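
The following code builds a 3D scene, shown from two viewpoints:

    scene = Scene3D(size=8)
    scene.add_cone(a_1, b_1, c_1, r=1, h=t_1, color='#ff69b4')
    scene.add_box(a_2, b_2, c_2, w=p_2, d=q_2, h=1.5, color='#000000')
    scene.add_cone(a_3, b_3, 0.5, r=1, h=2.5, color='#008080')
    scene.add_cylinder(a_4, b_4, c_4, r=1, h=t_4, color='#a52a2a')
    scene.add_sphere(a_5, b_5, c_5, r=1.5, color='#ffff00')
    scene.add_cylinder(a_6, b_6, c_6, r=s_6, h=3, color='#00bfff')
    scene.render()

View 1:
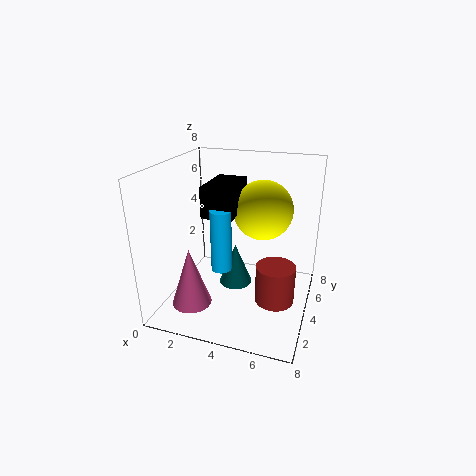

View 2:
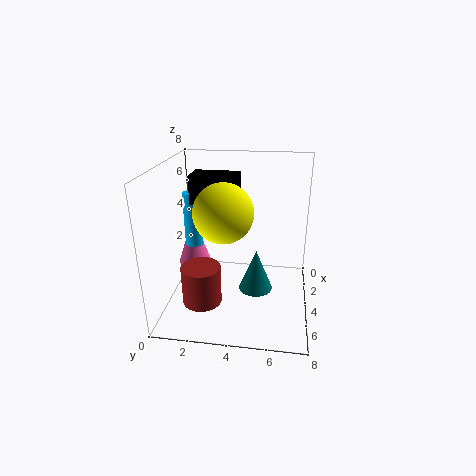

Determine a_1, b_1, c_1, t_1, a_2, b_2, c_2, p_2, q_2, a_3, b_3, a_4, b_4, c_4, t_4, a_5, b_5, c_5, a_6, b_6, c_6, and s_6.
a_1 = 2.5, b_1 = 1, c_1 = 1.5, t_1 = 3, a_2 = 3, b_2 = 1.5, c_2 = 6, p_2 = 1.5, q_2 = 2.5, a_3 = 3.5, b_3 = 5, a_4 = 6.5, b_4 = 2.5, c_4 = 1.5, t_4 = 2, a_5 = 5.5, b_5 = 3.5, c_5 = 6, a_6 = 4, b_6 = 1.5, c_6 = 3.5, s_6 = 0.5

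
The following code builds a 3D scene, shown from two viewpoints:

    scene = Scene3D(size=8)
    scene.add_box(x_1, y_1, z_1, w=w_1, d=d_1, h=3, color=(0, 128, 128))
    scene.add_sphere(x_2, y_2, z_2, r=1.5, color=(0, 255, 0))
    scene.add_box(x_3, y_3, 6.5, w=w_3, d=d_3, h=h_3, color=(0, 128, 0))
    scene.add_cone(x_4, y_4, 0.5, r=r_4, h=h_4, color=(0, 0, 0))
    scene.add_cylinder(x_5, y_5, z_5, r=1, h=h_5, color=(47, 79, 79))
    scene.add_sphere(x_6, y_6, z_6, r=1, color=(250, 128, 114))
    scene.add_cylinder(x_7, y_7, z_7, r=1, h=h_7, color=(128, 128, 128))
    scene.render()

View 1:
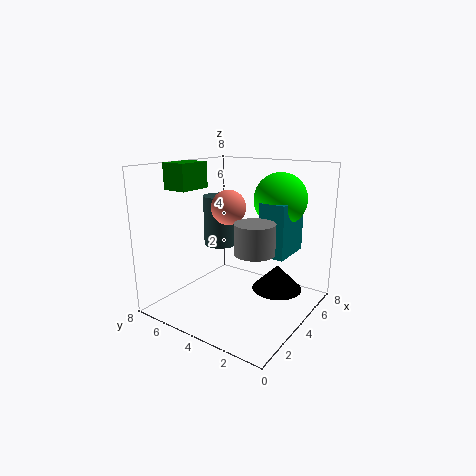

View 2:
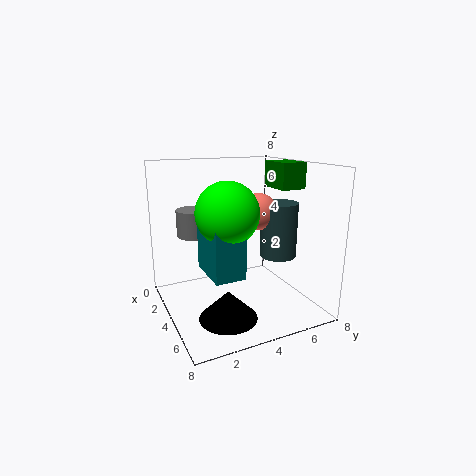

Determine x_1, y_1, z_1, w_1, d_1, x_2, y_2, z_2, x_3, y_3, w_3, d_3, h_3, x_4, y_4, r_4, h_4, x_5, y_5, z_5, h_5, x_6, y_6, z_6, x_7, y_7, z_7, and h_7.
x_1 = 4.5
y_1 = 1.5
z_1 = 3
w_1 = 2.5
d_1 = 1.5
x_2 = 6
y_2 = 2.5
z_2 = 6
x_3 = 2.5
y_3 = 6.5
w_3 = 2
d_3 = 1.5
h_3 = 1.5
x_4 = 6
y_4 = 2.5
r_4 = 1.5
h_4 = 1.5
x_5 = 5
y_5 = 6
z_5 = 3
h_5 = 3
x_6 = 4.5
y_6 = 5
z_6 = 5.5
x_7 = 2.5
y_7 = 2
z_7 = 4
h_7 = 1.5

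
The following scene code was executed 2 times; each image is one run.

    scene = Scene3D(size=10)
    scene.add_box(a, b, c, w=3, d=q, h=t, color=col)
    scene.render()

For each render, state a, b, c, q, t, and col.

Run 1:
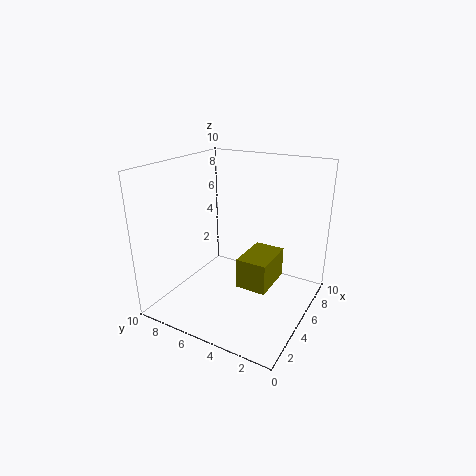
a = 3, b = 2, c = 2.5, q = 2, t = 2, col = 'olive'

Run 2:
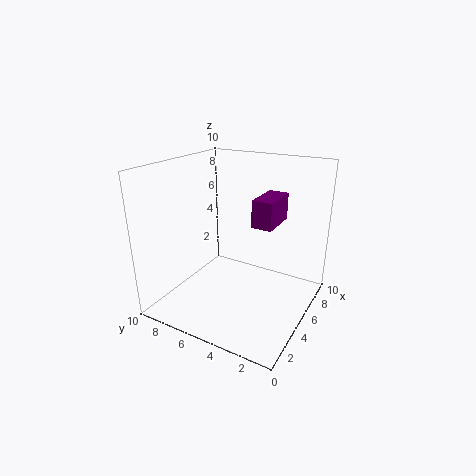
a = 6, b = 3, c = 5.5, q = 1.5, t = 2, col = 'purple'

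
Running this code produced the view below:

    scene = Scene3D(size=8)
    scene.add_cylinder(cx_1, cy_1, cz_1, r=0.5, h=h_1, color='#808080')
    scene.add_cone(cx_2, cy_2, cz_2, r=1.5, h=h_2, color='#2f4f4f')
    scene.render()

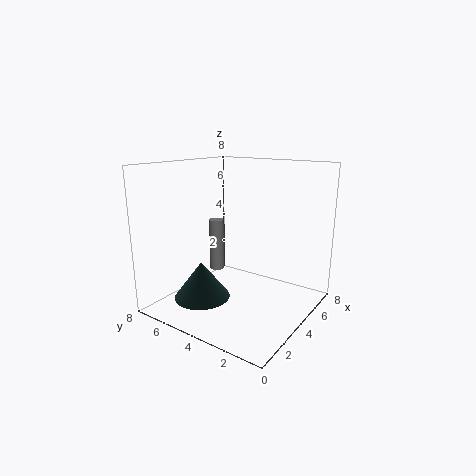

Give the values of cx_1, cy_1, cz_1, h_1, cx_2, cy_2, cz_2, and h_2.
cx_1 = 6.5; cy_1 = 7.5; cz_1 = 0.5; h_1 = 3.5; cx_2 = 2; cy_2 = 5; cz_2 = 1; h_2 = 2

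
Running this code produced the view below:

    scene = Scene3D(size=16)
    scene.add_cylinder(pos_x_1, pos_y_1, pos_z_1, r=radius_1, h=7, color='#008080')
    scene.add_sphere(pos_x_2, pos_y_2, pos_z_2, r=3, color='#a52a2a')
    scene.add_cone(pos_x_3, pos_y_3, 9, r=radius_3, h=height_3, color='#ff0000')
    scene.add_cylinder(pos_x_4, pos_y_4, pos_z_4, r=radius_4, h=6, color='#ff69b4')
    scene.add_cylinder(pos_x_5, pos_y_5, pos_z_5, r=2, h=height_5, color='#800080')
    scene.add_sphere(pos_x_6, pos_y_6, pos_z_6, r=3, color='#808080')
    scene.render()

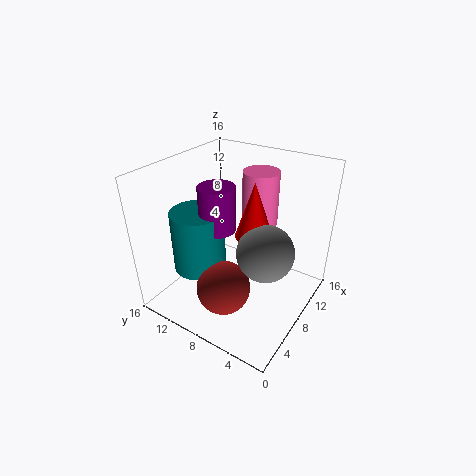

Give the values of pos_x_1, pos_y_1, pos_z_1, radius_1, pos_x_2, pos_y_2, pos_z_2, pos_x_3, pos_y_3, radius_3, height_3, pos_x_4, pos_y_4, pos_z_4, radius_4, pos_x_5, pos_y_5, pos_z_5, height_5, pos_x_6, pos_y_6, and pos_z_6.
pos_x_1 = 6
pos_y_1 = 12
pos_z_1 = 4
radius_1 = 3
pos_x_2 = 5
pos_y_2 = 8
pos_z_2 = 3
pos_x_3 = 8
pos_y_3 = 6
radius_3 = 2
height_3 = 6
pos_x_4 = 11
pos_y_4 = 7
pos_z_4 = 9
radius_4 = 2
pos_x_5 = 7
pos_y_5 = 10
pos_z_5 = 9
height_5 = 5
pos_x_6 = 7
pos_y_6 = 4
pos_z_6 = 8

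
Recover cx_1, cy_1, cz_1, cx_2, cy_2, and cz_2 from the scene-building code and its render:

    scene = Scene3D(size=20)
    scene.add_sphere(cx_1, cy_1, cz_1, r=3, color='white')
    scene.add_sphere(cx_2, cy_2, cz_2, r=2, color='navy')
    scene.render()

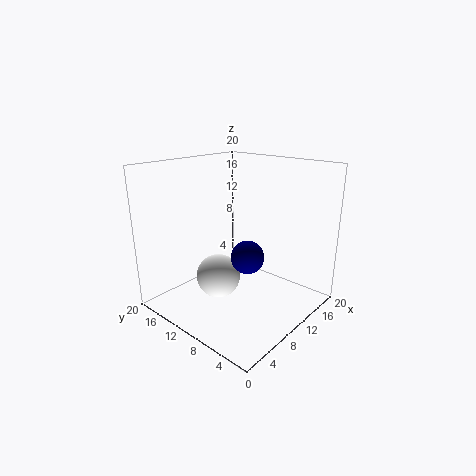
cx_1 = 7, cy_1 = 11, cz_1 = 5, cx_2 = 6, cy_2 = 5, cz_2 = 10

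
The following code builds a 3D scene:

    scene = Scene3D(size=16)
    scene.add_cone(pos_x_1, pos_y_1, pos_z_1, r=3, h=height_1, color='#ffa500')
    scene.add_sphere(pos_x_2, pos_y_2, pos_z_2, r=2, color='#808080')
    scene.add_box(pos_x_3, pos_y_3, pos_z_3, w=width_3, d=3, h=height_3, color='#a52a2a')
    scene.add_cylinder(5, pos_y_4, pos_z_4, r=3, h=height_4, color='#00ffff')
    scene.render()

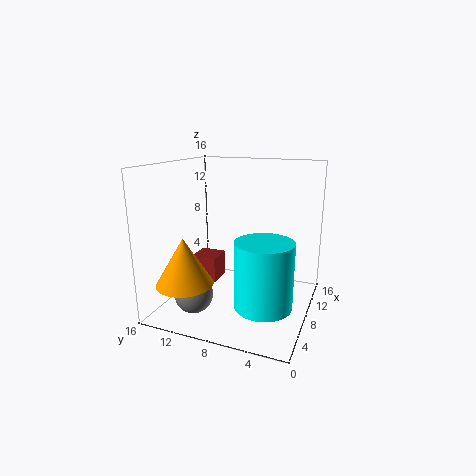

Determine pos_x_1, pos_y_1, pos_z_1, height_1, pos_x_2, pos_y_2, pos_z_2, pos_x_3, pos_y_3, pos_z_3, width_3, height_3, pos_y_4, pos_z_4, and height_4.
pos_x_1 = 3
pos_y_1 = 12
pos_z_1 = 4
height_1 = 5
pos_x_2 = 3
pos_y_2 = 11
pos_z_2 = 3
pos_x_3 = 8
pos_y_3 = 11
pos_z_3 = 2
width_3 = 3
height_3 = 3
pos_y_4 = 4
pos_z_4 = 2
height_4 = 7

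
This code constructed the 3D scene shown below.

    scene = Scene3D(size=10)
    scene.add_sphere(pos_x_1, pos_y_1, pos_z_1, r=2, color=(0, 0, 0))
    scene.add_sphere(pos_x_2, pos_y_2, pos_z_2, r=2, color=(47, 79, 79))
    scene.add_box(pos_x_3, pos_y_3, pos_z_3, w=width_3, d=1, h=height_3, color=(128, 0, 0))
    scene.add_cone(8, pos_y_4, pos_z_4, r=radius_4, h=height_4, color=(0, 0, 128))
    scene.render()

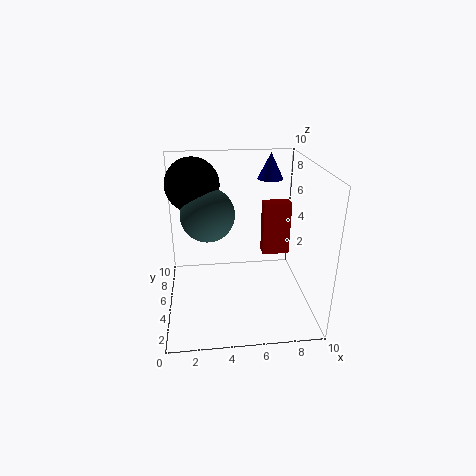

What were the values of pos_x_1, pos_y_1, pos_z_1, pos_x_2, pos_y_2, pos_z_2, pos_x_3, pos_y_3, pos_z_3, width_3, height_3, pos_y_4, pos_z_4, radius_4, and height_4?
pos_x_1 = 2; pos_y_1 = 8; pos_z_1 = 8; pos_x_2 = 3; pos_y_2 = 7; pos_z_2 = 6; pos_x_3 = 7; pos_y_3 = 6; pos_z_3 = 3; width_3 = 2; height_3 = 4; pos_y_4 = 9; pos_z_4 = 8; radius_4 = 1; height_4 = 2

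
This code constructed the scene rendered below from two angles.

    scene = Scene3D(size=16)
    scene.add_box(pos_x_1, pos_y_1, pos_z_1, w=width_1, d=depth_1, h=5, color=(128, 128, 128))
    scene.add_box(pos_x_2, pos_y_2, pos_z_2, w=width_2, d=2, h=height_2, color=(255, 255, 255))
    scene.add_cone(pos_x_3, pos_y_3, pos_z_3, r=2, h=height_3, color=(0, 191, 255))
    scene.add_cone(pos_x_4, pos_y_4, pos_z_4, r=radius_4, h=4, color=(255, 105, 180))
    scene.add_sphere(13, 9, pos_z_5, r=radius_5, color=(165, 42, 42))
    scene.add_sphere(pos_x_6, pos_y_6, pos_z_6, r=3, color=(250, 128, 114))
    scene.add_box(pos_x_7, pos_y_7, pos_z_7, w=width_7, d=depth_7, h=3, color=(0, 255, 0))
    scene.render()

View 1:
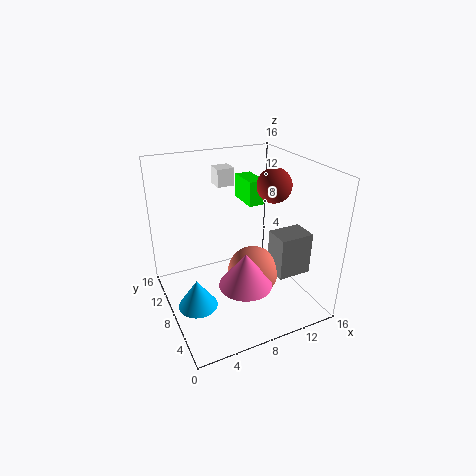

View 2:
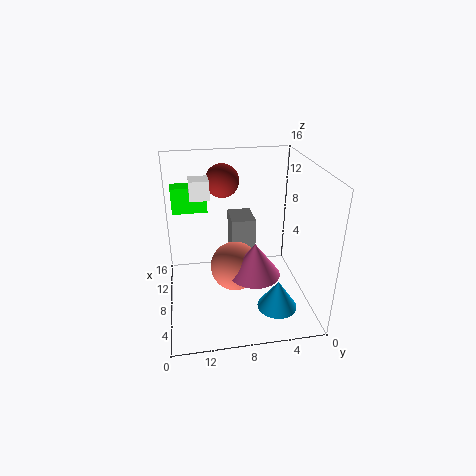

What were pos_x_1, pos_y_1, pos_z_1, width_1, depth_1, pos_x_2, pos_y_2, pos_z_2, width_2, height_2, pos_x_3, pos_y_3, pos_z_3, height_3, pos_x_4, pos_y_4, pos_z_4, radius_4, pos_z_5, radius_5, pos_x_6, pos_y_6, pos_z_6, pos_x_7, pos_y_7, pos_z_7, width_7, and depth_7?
pos_x_1 = 12; pos_y_1 = 5; pos_z_1 = 3; width_1 = 4; depth_1 = 3; pos_x_2 = 7; pos_y_2 = 11; pos_z_2 = 13; width_2 = 2; height_2 = 2; pos_x_3 = 2; pos_y_3 = 5; pos_z_3 = 3; height_3 = 3; pos_x_4 = 8; pos_y_4 = 6; pos_z_4 = 3; radius_4 = 3; pos_z_5 = 13; radius_5 = 2; pos_x_6 = 10; pos_y_6 = 8; pos_z_6 = 3; pos_x_7 = 11; pos_y_7 = 11; pos_z_7 = 10; width_7 = 2; depth_7 = 4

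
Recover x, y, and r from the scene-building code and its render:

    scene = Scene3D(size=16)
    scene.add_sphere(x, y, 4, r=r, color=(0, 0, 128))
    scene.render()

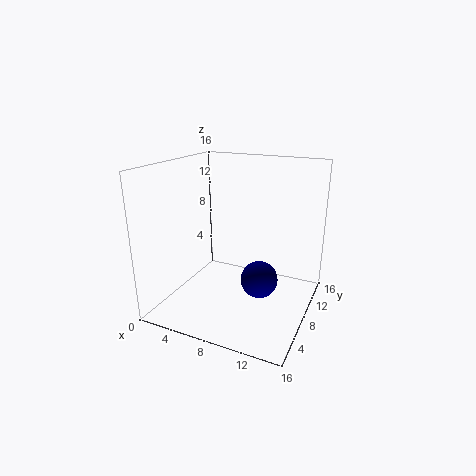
x = 11, y = 7, r = 2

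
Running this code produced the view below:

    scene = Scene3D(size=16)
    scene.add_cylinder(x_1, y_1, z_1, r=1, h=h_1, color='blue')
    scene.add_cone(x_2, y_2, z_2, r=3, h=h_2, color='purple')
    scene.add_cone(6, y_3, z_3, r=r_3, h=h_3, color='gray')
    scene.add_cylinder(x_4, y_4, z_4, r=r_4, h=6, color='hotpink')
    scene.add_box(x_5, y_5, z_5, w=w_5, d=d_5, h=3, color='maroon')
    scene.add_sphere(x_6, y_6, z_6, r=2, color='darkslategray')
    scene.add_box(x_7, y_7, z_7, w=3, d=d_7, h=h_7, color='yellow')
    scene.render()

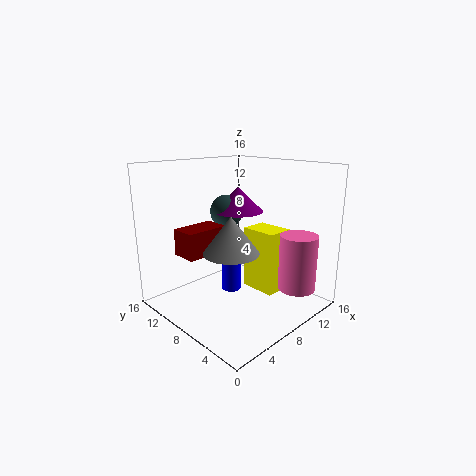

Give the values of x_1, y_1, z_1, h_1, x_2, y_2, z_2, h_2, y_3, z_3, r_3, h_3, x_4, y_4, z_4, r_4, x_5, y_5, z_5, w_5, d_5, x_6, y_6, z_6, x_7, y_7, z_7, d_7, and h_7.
x_1 = 6; y_1 = 7; z_1 = 3; h_1 = 4; x_2 = 11; y_2 = 11; z_2 = 10; h_2 = 3; y_3 = 7; z_3 = 7; r_3 = 3; h_3 = 4; x_4 = 11; y_4 = 2; z_4 = 3; r_4 = 2; x_5 = 3; y_5 = 10; z_5 = 6; w_5 = 5; d_5 = 3; x_6 = 10; y_6 = 12; z_6 = 10; x_7 = 9; y_7 = 4; z_7 = 2; d_7 = 4; h_7 = 7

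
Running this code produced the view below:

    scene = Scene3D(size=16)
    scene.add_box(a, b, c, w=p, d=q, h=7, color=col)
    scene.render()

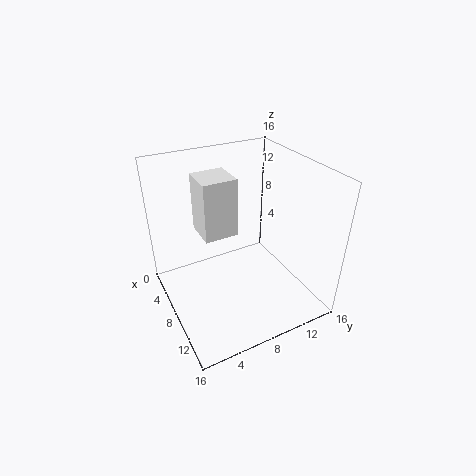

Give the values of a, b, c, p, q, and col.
a = 2; b = 5; c = 7; p = 4; q = 4; col = 'white'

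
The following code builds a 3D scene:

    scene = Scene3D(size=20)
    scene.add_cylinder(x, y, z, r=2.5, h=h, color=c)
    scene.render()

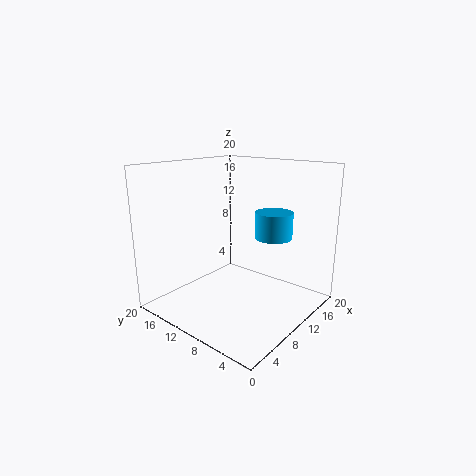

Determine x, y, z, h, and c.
x = 12
y = 5.5
z = 10.5
h = 3.5
c = 'deepskyblue'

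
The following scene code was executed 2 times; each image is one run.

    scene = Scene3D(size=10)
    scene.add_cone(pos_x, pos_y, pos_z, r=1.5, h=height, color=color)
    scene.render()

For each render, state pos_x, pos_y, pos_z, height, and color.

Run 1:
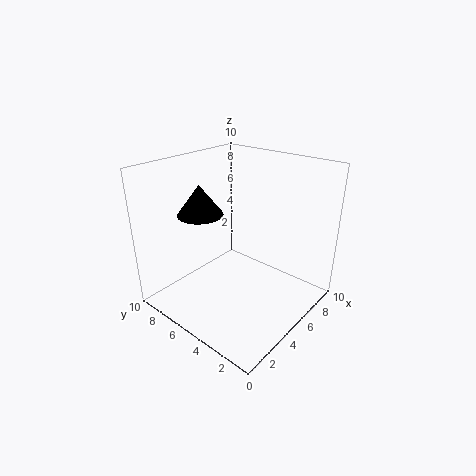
pos_x = 3, pos_y = 6.5, pos_z = 7, height = 2, color = 'black'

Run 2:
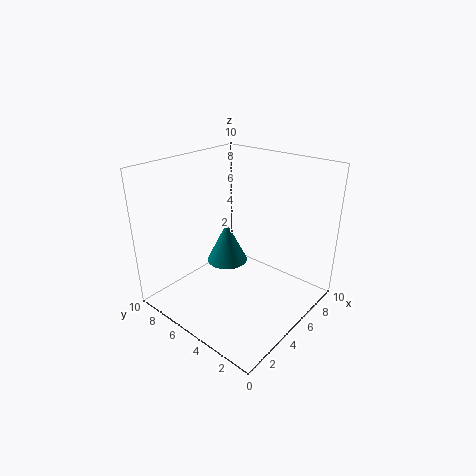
pos_x = 5.5, pos_y = 6.5, pos_z = 2.5, height = 3, color = 'teal'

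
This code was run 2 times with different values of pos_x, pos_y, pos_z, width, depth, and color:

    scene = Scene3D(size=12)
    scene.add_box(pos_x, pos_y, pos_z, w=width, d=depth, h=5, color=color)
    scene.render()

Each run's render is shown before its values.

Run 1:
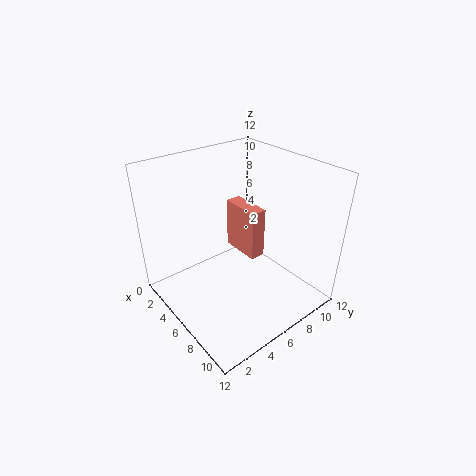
pos_x = 0.5; pos_y = 9; pos_z = 1.5; width = 4; depth = 1.5; color = 'salmon'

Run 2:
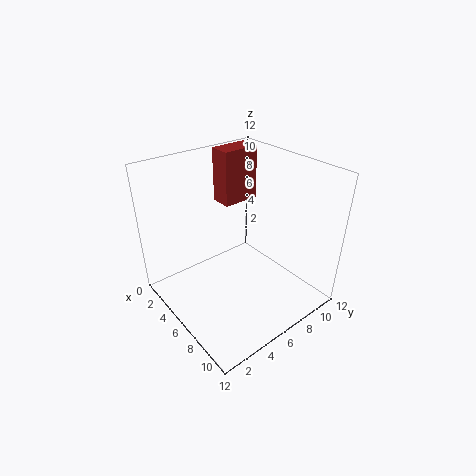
pos_x = 0.5; pos_y = 7.5; pos_z = 7; width = 2; depth = 3.5; color = 'brown'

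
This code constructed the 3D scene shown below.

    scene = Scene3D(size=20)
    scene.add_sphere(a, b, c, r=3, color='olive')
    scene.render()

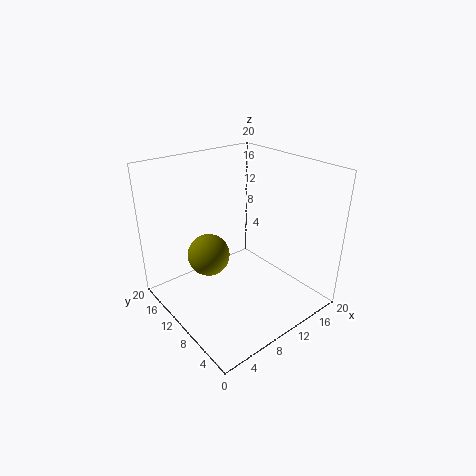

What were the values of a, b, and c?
a = 7, b = 13, c = 7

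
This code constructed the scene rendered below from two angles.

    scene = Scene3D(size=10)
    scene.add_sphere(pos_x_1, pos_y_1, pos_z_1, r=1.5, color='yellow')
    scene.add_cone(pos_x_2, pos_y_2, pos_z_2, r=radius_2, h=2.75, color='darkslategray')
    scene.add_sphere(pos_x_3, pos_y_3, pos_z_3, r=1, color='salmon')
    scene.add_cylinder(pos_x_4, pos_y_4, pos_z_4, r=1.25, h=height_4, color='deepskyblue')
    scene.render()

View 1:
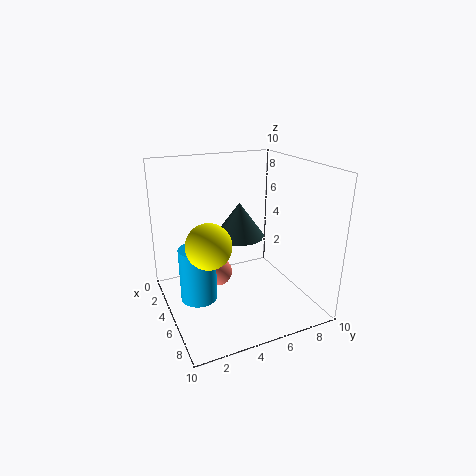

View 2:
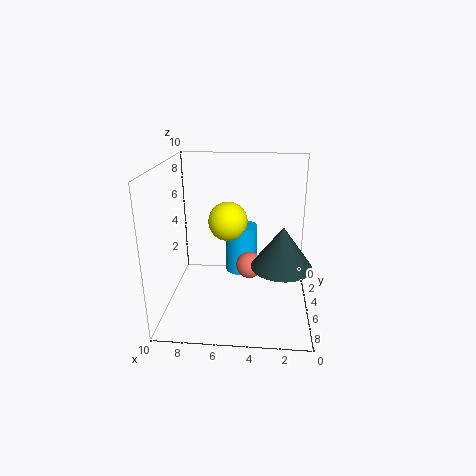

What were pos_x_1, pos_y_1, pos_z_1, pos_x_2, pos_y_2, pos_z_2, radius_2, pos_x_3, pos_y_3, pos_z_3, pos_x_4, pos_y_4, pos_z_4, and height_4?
pos_x_1 = 6; pos_y_1 = 2.5; pos_z_1 = 5.25; pos_x_2 = 2; pos_y_2 = 6.5; pos_z_2 = 3.75; radius_2 = 2; pos_x_3 = 4.25; pos_y_3 = 3.75; pos_z_3 = 2.25; pos_x_4 = 5; pos_y_4 = 2; pos_z_4 = 1; height_4 = 3.75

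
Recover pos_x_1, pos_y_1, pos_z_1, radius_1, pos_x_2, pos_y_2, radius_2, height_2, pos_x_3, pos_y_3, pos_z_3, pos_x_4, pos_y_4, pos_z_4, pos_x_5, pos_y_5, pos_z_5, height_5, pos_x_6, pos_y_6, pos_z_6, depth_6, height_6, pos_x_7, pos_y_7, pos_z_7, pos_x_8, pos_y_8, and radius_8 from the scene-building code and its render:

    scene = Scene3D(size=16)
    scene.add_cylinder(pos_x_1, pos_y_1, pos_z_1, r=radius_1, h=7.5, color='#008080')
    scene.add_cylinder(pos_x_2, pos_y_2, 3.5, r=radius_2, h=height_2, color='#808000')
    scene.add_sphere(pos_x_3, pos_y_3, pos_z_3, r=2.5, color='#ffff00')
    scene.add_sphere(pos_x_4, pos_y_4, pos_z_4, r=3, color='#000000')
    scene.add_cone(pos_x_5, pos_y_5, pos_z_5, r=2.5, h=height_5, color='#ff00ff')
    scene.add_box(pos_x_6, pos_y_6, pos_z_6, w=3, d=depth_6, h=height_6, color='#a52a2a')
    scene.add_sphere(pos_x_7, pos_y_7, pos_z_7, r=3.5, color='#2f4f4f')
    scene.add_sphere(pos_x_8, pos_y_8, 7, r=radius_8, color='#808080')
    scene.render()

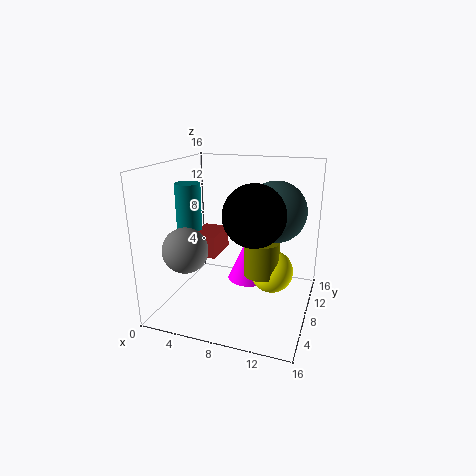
pos_x_1 = 1.5; pos_y_1 = 9; pos_z_1 = 6; radius_1 = 1.5; pos_x_2 = 10.5; pos_y_2 = 9; radius_2 = 2; height_2 = 4; pos_x_3 = 11.5; pos_y_3 = 10; pos_z_3 = 3.5; pos_x_4 = 11; pos_y_4 = 4; pos_z_4 = 12; pos_x_5 = 8.5; pos_y_5 = 10.5; pos_z_5 = 2; height_5 = 5.5; pos_x_6 = 2.5; pos_y_6 = 7; pos_z_6 = 5.5; depth_6 = 4.5; height_6 = 2.5; pos_x_7 = 11.5; pos_y_7 = 11; pos_z_7 = 10.5; pos_x_8 = 3; pos_y_8 = 5; radius_8 = 2.5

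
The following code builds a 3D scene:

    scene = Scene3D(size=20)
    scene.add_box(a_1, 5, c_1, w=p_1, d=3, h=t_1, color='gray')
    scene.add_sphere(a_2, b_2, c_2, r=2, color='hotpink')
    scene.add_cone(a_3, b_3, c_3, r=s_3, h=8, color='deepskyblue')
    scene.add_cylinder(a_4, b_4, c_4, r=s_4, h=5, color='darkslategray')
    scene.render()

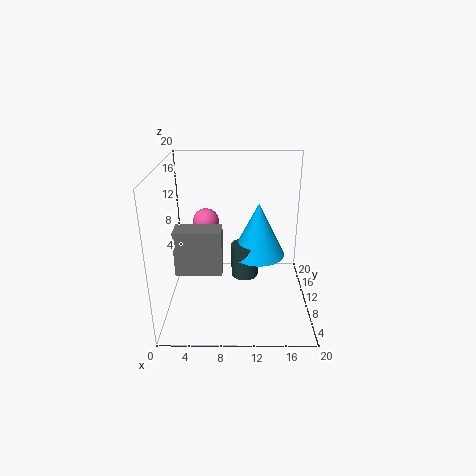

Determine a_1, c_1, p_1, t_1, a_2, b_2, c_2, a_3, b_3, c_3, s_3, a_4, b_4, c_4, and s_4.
a_1 = 2; c_1 = 7; p_1 = 6; t_1 = 6; a_2 = 5; b_2 = 16; c_2 = 10; a_3 = 13; b_3 = 13; c_3 = 6; s_3 = 4; a_4 = 11; b_4 = 12; c_4 = 3; s_4 = 2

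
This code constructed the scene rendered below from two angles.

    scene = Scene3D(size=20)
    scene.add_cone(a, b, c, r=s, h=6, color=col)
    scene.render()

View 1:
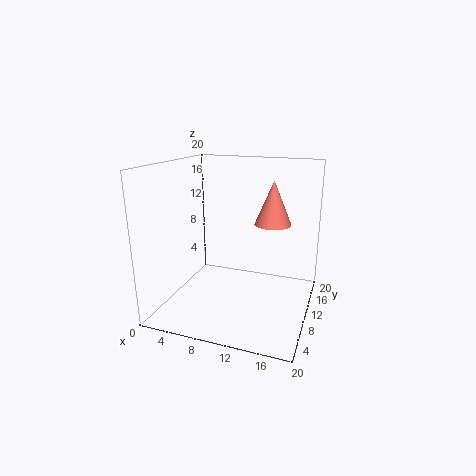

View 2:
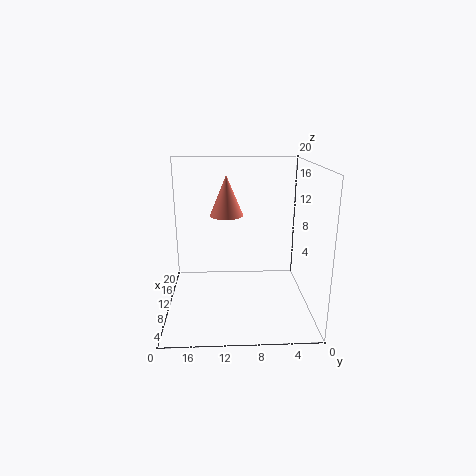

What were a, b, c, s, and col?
a = 14.5, b = 11.5, c = 12, s = 2.5, col = 'salmon'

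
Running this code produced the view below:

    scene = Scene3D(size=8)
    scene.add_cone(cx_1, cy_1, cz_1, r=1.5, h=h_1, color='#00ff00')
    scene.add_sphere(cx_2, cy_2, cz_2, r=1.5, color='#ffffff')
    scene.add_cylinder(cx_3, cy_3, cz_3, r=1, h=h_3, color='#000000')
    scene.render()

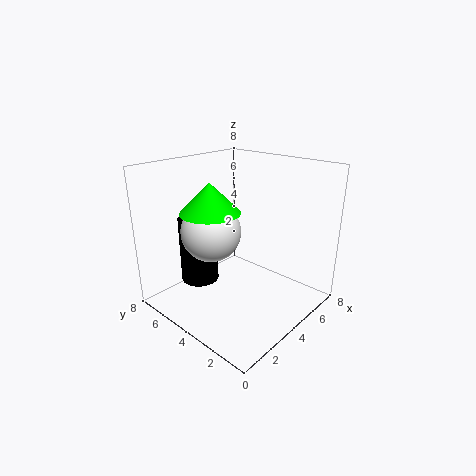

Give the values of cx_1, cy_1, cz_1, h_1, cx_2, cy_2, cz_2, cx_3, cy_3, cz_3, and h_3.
cx_1 = 2
cy_1 = 4
cz_1 = 6
h_1 = 1.5
cx_2 = 2
cy_2 = 4
cz_2 = 5
cx_3 = 2
cy_3 = 5
cz_3 = 2
h_3 = 3.5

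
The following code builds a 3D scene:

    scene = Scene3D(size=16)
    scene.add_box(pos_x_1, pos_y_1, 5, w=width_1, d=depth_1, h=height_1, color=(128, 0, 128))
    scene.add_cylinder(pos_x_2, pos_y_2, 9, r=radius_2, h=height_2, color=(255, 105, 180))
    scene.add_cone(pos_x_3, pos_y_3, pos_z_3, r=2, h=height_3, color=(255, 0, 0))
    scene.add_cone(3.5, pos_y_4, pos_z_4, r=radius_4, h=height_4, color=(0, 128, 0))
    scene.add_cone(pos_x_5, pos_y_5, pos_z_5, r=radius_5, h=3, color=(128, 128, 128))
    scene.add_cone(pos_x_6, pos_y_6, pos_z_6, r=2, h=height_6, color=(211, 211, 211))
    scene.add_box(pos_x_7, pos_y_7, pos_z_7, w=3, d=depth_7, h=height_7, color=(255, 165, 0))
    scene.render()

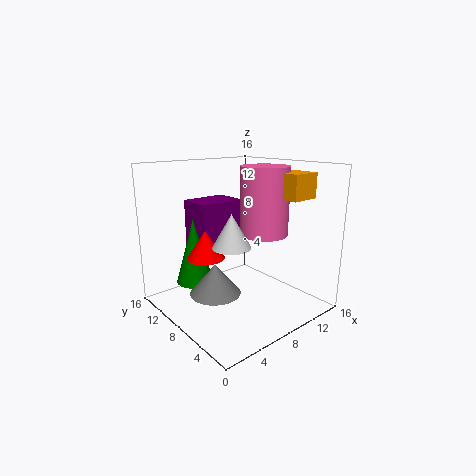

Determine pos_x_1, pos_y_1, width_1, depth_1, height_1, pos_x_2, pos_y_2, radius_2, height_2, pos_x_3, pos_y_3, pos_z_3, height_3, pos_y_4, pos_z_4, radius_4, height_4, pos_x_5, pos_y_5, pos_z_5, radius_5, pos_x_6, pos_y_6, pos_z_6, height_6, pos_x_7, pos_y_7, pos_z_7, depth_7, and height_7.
pos_x_1 = 5.5
pos_y_1 = 11
width_1 = 5.5
depth_1 = 4
height_1 = 6.5
pos_x_2 = 9
pos_y_2 = 5
radius_2 = 2.5
height_2 = 7
pos_x_3 = 4
pos_y_3 = 8.5
pos_z_3 = 6.5
height_3 = 3
pos_y_4 = 10
pos_z_4 = 3.5
radius_4 = 2
height_4 = 7
pos_x_5 = 3
pos_y_5 = 5.5
pos_z_5 = 4
radius_5 = 2.5
pos_x_6 = 5.5
pos_y_6 = 6
pos_z_6 = 8
height_6 = 3.5
pos_x_7 = 9
pos_y_7 = 1
pos_z_7 = 13
depth_7 = 3
height_7 = 2.5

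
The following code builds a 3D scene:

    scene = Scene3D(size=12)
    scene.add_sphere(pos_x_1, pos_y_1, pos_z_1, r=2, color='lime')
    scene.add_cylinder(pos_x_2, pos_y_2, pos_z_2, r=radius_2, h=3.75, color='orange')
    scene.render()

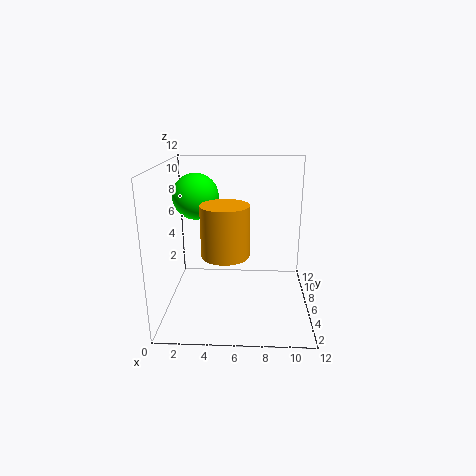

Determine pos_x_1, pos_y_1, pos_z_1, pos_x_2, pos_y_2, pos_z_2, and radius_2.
pos_x_1 = 2.25, pos_y_1 = 8, pos_z_1 = 9, pos_x_2 = 5.25, pos_y_2 = 2.5, pos_z_2 = 6, radius_2 = 1.75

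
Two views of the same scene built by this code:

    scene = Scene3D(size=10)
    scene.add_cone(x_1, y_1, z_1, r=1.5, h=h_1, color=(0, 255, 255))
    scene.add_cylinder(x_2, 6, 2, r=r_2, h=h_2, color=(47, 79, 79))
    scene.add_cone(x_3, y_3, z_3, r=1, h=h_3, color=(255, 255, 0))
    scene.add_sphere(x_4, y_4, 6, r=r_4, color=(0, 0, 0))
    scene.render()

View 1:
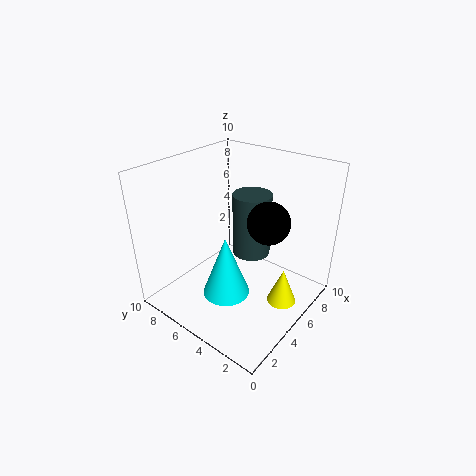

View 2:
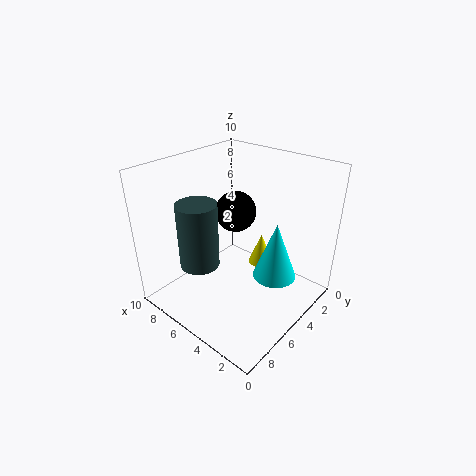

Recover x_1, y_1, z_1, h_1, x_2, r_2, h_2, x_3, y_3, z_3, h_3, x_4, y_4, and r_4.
x_1 = 2.5
y_1 = 4
z_1 = 2.5
h_1 = 4
x_2 = 8
r_2 = 1.5
h_2 = 5
x_3 = 5.5
y_3 = 1.5
z_3 = 1
h_3 = 2.5
x_4 = 6.5
y_4 = 3.5
r_4 = 1.5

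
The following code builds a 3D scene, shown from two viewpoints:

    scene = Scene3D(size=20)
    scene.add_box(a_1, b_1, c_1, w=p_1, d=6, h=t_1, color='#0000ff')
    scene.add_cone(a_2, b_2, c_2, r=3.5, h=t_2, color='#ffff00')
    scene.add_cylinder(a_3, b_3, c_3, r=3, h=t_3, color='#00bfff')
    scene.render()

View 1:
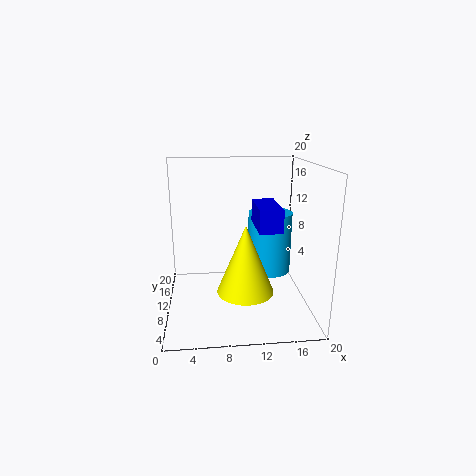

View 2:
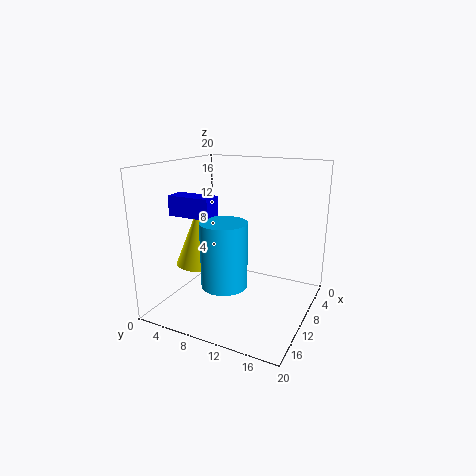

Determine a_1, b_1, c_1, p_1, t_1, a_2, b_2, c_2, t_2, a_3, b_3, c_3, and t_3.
a_1 = 11.5, b_1 = 1.75, c_1 = 13.25, p_1 = 2.75, t_1 = 2.75, a_2 = 10.25, b_2 = 3.75, c_2 = 5.25, t_2 = 8.5, a_3 = 14.5, b_3 = 10.25, c_3 = 5, t_3 = 8.5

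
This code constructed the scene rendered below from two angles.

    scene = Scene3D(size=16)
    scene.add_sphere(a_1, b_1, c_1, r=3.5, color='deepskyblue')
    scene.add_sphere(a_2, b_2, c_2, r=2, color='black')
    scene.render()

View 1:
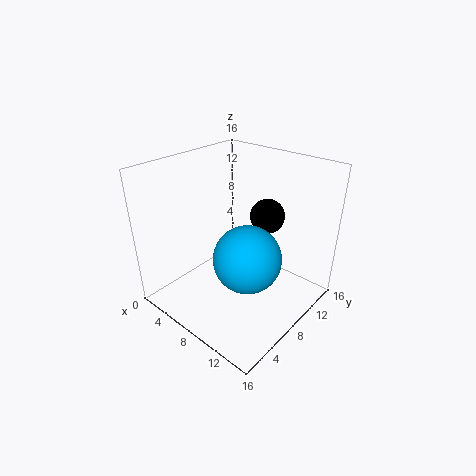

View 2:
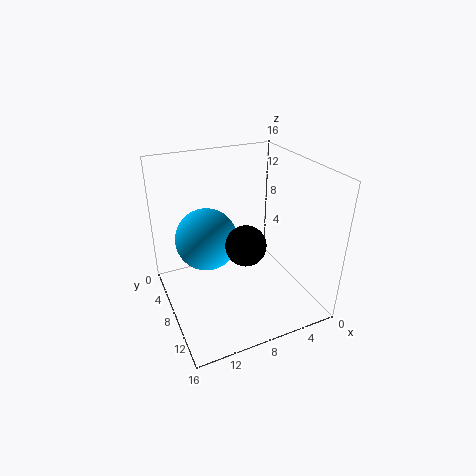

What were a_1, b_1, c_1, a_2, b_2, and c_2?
a_1 = 11
b_1 = 6
c_1 = 7.5
a_2 = 9
b_2 = 12
c_2 = 9.5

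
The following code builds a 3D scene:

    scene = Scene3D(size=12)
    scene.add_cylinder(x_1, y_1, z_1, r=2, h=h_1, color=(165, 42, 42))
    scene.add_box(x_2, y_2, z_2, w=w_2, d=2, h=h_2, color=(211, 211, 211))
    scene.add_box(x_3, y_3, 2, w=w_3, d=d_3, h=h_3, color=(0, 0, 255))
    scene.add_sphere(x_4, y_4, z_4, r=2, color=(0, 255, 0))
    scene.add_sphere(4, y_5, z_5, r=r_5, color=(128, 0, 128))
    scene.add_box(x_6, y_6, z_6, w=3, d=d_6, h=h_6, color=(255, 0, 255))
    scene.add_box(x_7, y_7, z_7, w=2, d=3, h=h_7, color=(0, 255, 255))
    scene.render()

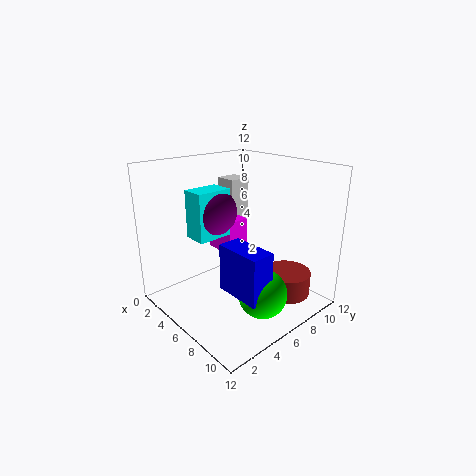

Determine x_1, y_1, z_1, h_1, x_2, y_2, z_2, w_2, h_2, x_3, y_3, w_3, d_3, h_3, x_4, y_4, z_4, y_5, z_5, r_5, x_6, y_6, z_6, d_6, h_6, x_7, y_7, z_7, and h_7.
x_1 = 9
y_1 = 9
z_1 = 1
h_1 = 2
x_2 = 1
y_2 = 8
z_2 = 6
w_2 = 2
h_2 = 4
x_3 = 6
y_3 = 4
w_3 = 4
d_3 = 2
h_3 = 4
x_4 = 9
y_4 = 6
z_4 = 2
y_5 = 5
z_5 = 8
r_5 = 2
x_6 = 2
y_6 = 6
z_6 = 4
d_6 = 2
h_6 = 3
x_7 = 3
y_7 = 3
z_7 = 6
h_7 = 4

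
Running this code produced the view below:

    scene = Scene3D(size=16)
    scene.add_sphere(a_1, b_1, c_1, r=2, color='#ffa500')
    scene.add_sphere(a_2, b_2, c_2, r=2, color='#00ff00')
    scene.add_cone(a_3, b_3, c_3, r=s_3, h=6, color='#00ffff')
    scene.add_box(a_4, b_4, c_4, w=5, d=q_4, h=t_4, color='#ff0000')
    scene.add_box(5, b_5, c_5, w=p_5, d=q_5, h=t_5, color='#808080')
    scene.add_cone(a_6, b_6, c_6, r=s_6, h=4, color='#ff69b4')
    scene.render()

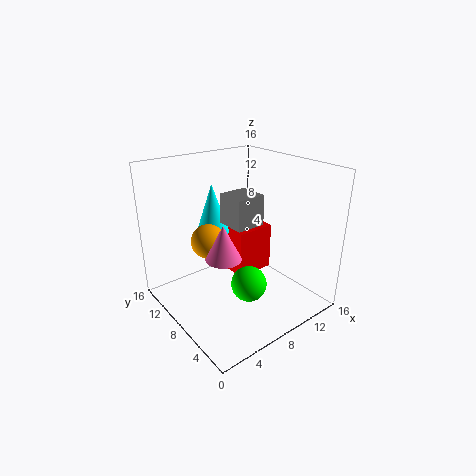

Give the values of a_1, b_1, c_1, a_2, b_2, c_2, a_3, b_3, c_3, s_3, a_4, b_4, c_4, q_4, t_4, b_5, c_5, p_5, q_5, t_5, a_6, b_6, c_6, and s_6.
a_1 = 6; b_1 = 11; c_1 = 7; a_2 = 8; b_2 = 6; c_2 = 3; a_3 = 8; b_3 = 13; c_3 = 7; s_3 = 2; a_4 = 10; b_4 = 10; c_4 = 1; q_4 = 5; t_4 = 6; b_5 = 4; c_5 = 11; p_5 = 3; q_5 = 3; t_5 = 3; a_6 = 6; b_6 = 8; c_6 = 6; s_6 = 2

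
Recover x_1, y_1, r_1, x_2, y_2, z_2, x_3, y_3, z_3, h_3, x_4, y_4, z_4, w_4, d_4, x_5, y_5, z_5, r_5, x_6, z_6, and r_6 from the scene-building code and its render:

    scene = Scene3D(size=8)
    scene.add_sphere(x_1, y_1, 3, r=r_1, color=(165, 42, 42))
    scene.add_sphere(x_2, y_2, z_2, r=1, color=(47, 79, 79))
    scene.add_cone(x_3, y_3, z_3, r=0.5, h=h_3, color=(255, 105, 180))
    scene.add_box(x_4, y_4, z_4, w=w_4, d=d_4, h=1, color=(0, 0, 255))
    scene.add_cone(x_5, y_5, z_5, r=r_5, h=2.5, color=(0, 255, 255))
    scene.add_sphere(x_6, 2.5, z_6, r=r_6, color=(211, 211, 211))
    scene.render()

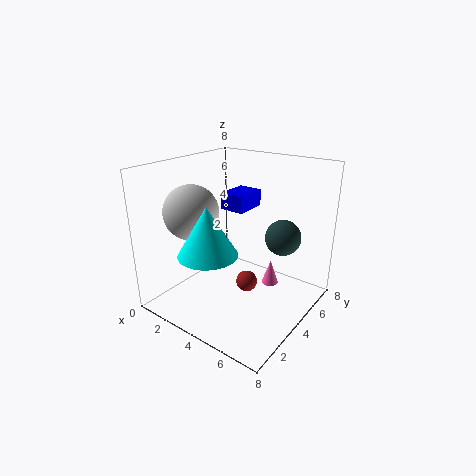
x_1 = 6
y_1 = 2
r_1 = 0.5
x_2 = 6
y_2 = 5.5
z_2 = 4
x_3 = 5
y_3 = 6
z_3 = 0.5
h_3 = 1.5
x_4 = 2
y_4 = 5
z_4 = 5
w_4 = 1.5
d_4 = 2
x_5 = 4
y_5 = 1.5
z_5 = 4
r_5 = 1.5
x_6 = 2
z_6 = 5.5
r_6 = 1.5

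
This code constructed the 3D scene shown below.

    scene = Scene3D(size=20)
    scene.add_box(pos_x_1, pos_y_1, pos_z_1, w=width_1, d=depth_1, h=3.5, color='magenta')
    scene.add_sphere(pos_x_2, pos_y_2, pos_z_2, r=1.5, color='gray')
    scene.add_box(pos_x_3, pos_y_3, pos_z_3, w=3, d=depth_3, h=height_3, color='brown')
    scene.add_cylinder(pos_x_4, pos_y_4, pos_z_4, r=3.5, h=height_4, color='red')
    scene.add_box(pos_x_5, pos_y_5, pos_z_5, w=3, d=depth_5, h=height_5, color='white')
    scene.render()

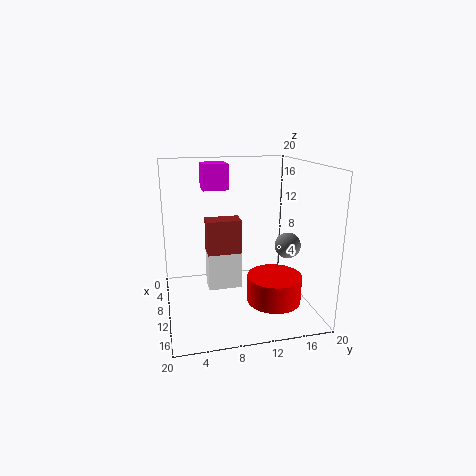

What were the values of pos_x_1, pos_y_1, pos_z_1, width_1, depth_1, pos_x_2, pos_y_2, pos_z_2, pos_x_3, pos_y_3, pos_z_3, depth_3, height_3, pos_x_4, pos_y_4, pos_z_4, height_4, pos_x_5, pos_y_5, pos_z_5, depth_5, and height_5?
pos_x_1 = 5.5; pos_y_1 = 5.5; pos_z_1 = 16.5; width_1 = 3.5; depth_1 = 3.5; pos_x_2 = 18; pos_y_2 = 14; pos_z_2 = 11.5; pos_x_3 = 5.5; pos_y_3 = 6; pos_z_3 = 7; depth_3 = 5; height_3 = 5; pos_x_4 = 15.5; pos_y_4 = 13.5; pos_z_4 = 3; height_4 = 3.5; pos_x_5 = 5.5; pos_y_5 = 6; pos_z_5 = 1.5; depth_5 = 5; height_5 = 7.5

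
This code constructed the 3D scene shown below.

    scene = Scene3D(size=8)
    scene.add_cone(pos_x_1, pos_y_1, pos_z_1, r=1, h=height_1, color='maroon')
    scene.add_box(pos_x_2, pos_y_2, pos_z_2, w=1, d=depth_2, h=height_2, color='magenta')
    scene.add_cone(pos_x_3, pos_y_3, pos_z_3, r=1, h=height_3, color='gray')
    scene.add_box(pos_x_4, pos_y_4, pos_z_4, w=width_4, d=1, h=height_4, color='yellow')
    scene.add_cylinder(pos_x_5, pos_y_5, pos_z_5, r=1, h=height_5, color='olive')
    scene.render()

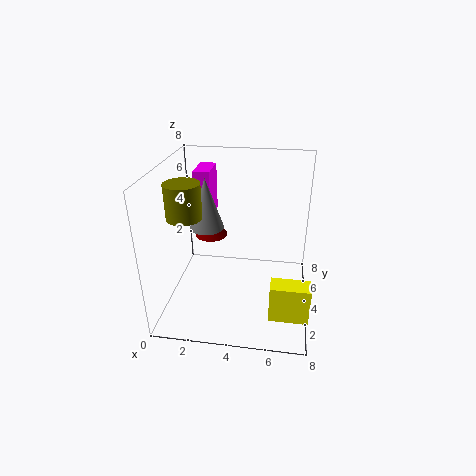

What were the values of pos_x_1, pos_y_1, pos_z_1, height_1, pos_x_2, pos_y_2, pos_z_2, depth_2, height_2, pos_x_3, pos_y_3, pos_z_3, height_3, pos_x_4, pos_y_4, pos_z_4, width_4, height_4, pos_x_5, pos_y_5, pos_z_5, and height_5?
pos_x_1 = 2; pos_y_1 = 6; pos_z_1 = 3; height_1 = 1; pos_x_2 = 1; pos_y_2 = 6; pos_z_2 = 4; depth_2 = 2; height_2 = 3; pos_x_3 = 2; pos_y_3 = 5; pos_z_3 = 4; height_3 = 3; pos_x_4 = 6; pos_y_4 = 1; pos_z_4 = 1; width_4 = 2; height_4 = 2; pos_x_5 = 1; pos_y_5 = 4; pos_z_5 = 5; height_5 = 2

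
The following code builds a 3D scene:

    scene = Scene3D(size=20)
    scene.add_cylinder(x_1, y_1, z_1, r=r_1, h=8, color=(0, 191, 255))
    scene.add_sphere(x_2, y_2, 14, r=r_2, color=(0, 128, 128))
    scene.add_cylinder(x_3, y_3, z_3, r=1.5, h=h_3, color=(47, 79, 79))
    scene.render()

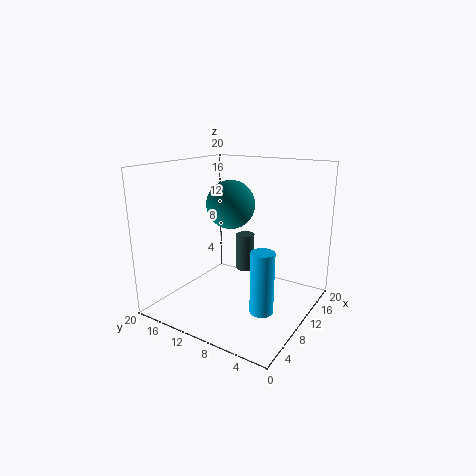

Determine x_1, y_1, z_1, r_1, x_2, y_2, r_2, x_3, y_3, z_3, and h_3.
x_1 = 6, y_1 = 4, z_1 = 2.5, r_1 = 1.5, x_2 = 12, y_2 = 12.5, r_2 = 3.5, x_3 = 17, y_3 = 13, z_3 = 2, h_3 = 6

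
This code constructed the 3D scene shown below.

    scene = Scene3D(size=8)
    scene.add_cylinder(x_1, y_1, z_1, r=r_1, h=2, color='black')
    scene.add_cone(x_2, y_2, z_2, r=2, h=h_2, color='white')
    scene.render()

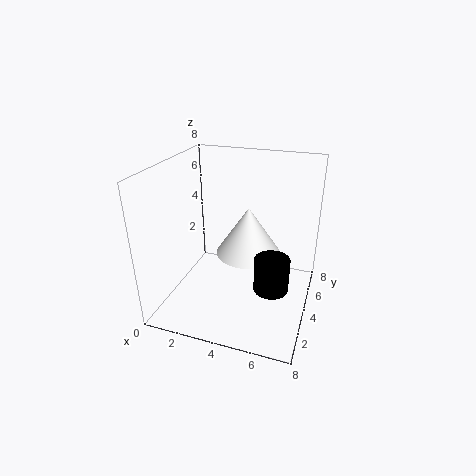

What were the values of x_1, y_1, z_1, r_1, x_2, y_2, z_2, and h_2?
x_1 = 6; y_1 = 4; z_1 = 1; r_1 = 1; x_2 = 4; y_2 = 6; z_2 = 2; h_2 = 3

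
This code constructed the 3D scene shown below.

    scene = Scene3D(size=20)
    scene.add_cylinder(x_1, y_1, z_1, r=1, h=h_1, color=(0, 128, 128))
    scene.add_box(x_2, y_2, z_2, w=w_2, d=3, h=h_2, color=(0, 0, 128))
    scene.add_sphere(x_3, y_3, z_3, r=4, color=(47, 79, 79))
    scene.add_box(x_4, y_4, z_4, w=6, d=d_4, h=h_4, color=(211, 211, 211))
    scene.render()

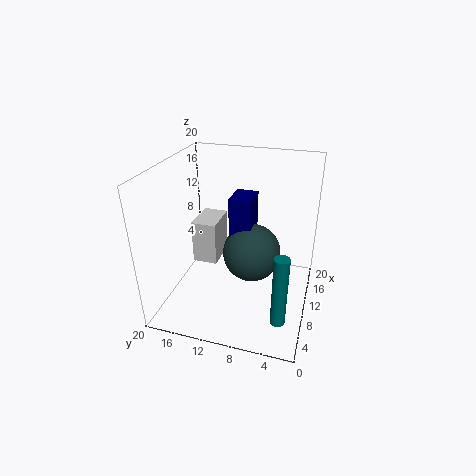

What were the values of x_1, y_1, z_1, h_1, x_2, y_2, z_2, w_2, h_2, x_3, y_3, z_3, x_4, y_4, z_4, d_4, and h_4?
x_1 = 5
y_1 = 3
z_1 = 1
h_1 = 10
x_2 = 9
y_2 = 8
z_2 = 9
w_2 = 4
h_2 = 7
x_3 = 10
y_3 = 8
z_3 = 8
x_4 = 14
y_4 = 15
z_4 = 2
d_4 = 4
h_4 = 7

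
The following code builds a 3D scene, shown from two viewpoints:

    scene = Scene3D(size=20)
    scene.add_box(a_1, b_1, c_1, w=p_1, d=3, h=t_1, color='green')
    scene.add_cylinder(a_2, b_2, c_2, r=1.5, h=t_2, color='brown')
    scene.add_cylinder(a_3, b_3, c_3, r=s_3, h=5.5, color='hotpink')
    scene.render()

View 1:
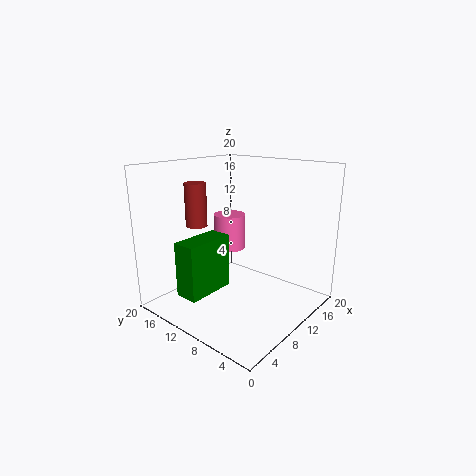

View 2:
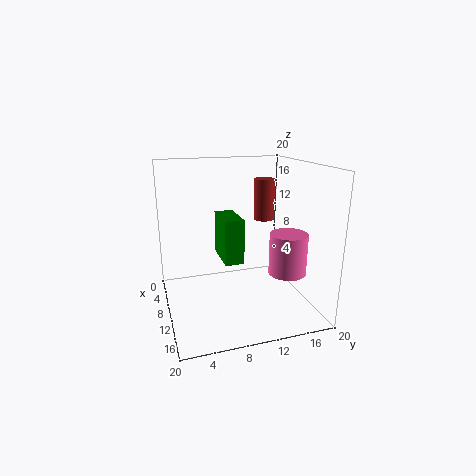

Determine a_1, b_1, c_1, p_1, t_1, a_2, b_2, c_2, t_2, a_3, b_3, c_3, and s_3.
a_1 = 0.5, b_1 = 9, c_1 = 4.5, p_1 = 6.5, t_1 = 7, a_2 = 7, b_2 = 15, c_2 = 11.5, t_2 = 6, a_3 = 14.5, b_3 = 15.5, c_3 = 6, s_3 = 2.5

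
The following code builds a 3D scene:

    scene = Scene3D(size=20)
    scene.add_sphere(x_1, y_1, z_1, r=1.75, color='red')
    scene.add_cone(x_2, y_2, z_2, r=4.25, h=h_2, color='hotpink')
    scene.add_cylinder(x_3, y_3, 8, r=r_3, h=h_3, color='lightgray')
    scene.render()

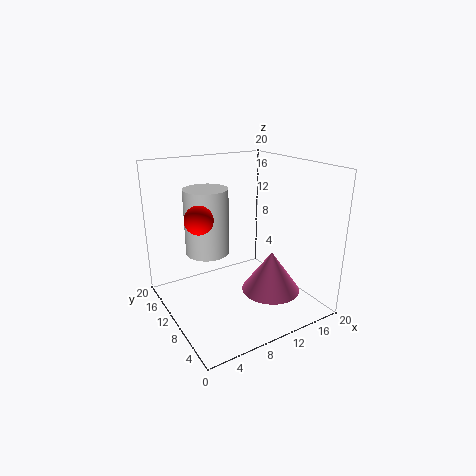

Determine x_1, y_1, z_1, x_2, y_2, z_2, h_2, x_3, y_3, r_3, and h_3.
x_1 = 3.25, y_1 = 7.75, z_1 = 14.5, x_2 = 14.5, y_2 = 8, z_2 = 1.5, h_2 = 6, x_3 = 6.25, y_3 = 12, r_3 = 3, h_3 = 9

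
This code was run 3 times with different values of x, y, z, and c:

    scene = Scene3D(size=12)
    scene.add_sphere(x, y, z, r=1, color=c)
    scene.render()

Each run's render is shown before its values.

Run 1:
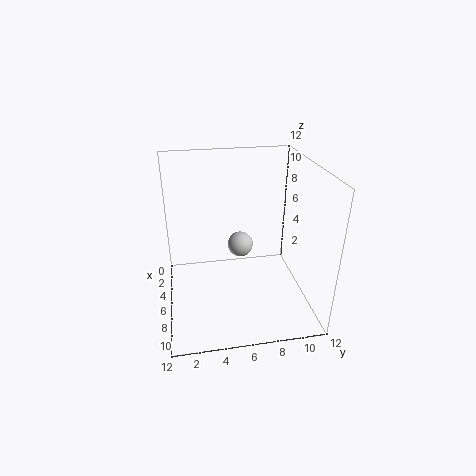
x = 7; y = 6; z = 6; c = 'lightgray'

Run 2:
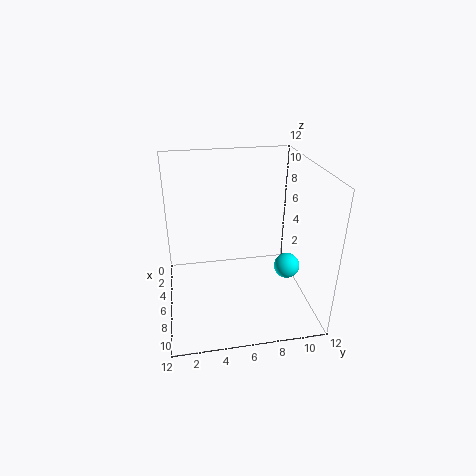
x = 8.5; y = 9.5; z = 4.5; c = 'cyan'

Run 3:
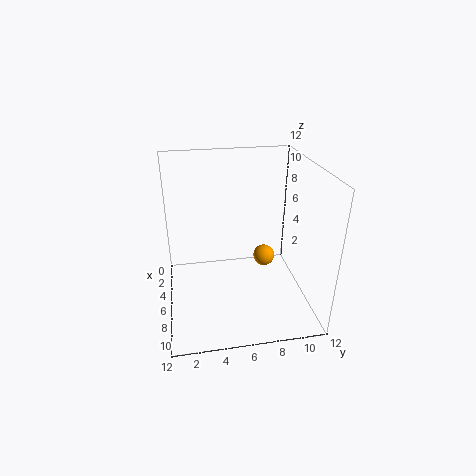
x = 3.5; y = 9; z = 2.5; c = 'orange'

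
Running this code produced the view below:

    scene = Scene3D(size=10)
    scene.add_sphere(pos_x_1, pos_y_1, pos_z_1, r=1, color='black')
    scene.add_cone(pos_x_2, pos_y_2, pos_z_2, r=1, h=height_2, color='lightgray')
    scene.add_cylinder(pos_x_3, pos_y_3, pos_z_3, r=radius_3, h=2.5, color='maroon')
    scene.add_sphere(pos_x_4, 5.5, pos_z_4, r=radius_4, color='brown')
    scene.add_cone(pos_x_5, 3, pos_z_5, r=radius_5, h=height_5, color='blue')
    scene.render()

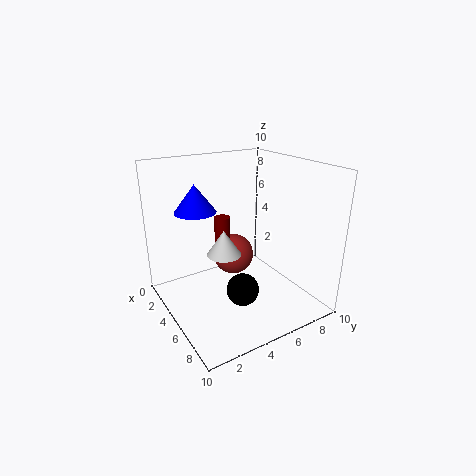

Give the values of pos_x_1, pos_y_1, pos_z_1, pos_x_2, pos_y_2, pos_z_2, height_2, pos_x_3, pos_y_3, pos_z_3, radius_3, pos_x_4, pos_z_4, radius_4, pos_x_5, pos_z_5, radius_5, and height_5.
pos_x_1 = 8; pos_y_1 = 3.5; pos_z_1 = 3; pos_x_2 = 7.5; pos_y_2 = 2.5; pos_z_2 = 5.5; height_2 = 1.5; pos_x_3 = 5.5; pos_y_3 = 3.5; pos_z_3 = 4.5; radius_3 = 0.5; pos_x_4 = 3.5; pos_z_4 = 3; radius_4 = 1.5; pos_x_5 = 2.5; pos_z_5 = 6.5; radius_5 = 1.5; height_5 = 2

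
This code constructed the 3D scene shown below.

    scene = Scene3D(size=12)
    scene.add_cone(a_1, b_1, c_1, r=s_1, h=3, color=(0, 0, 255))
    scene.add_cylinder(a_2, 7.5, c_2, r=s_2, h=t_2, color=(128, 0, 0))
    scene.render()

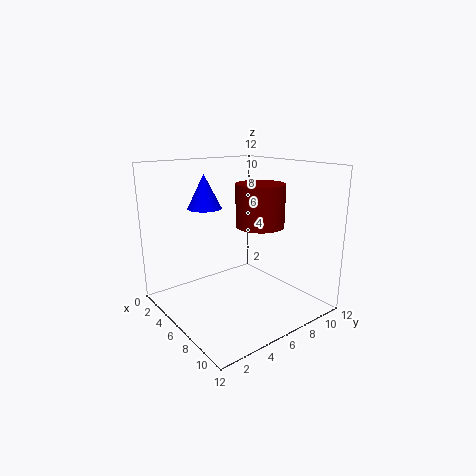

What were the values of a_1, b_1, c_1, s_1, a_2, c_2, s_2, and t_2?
a_1 = 2.5, b_1 = 5, c_1 = 8, s_1 = 1.5, a_2 = 7, c_2 = 7, s_2 = 2, t_2 = 3.5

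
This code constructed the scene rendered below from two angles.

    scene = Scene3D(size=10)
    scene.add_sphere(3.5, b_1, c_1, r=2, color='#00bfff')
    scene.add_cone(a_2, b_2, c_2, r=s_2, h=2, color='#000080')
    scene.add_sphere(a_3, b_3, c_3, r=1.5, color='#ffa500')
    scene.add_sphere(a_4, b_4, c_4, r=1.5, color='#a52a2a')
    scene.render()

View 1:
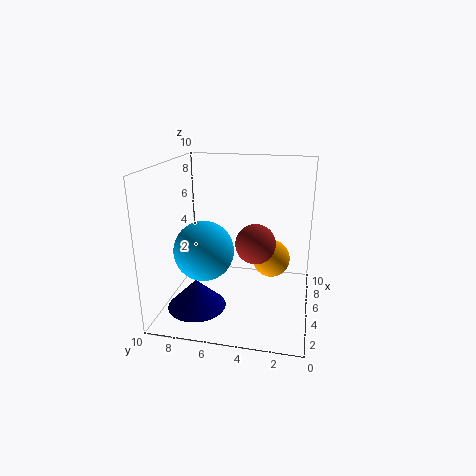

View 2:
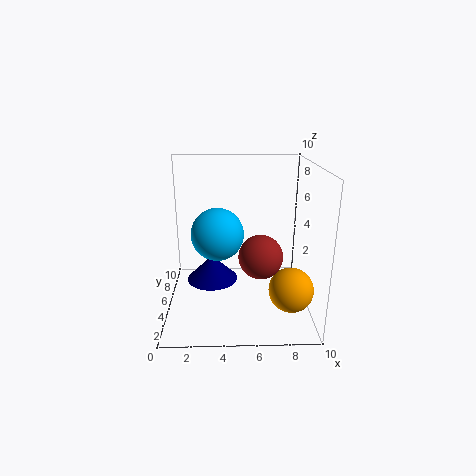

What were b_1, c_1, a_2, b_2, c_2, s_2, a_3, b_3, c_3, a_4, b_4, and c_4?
b_1 = 7
c_1 = 4.5
a_2 = 3
b_2 = 7.5
c_2 = 0.5
s_2 = 2
a_3 = 8.5
b_3 = 3
c_3 = 2
a_4 = 6.5
b_4 = 4
c_4 = 4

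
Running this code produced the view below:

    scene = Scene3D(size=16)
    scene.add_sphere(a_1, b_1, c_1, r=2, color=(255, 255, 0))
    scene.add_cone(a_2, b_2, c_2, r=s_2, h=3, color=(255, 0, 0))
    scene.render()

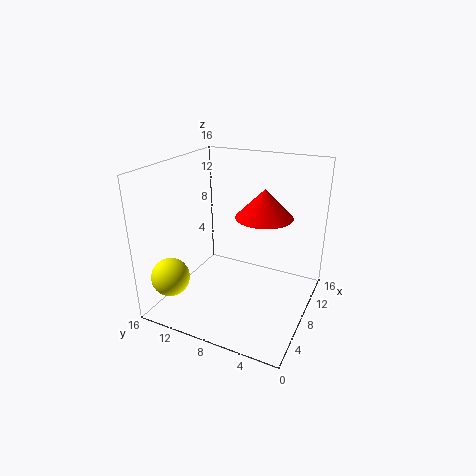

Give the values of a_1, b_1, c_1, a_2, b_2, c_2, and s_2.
a_1 = 2
b_1 = 13
c_1 = 5
a_2 = 8
b_2 = 5
c_2 = 11
s_2 = 3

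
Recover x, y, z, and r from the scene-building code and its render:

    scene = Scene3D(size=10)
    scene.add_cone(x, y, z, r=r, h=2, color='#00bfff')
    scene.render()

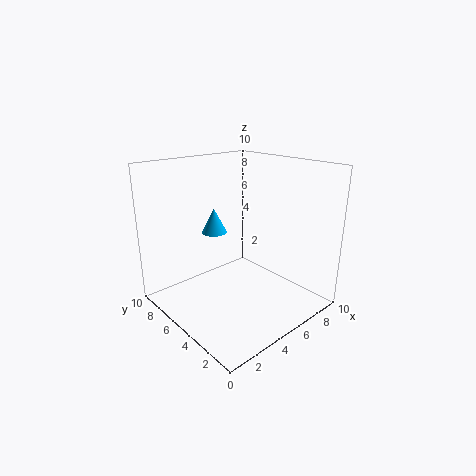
x = 6, y = 9, z = 4, r = 1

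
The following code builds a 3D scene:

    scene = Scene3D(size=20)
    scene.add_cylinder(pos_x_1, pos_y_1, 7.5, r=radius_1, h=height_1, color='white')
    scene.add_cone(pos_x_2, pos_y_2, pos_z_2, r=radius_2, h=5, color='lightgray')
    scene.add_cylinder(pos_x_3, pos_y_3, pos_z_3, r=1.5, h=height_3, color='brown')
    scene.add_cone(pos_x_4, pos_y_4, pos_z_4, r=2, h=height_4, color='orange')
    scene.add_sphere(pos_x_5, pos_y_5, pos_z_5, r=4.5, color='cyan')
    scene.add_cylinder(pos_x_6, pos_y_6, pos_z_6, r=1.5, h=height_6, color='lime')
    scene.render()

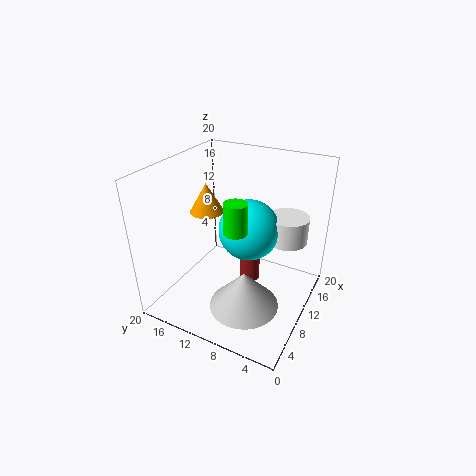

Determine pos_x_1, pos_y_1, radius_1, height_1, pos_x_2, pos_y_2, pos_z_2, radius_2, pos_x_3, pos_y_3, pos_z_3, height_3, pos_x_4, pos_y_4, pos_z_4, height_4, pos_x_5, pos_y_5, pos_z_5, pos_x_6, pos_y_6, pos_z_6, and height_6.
pos_x_1 = 16.5, pos_y_1 = 5, radius_1 = 3, height_1 = 4, pos_x_2 = 5, pos_y_2 = 6.5, pos_z_2 = 3.5, radius_2 = 4.5, pos_x_3 = 13, pos_y_3 = 9.5, pos_z_3 = 1.5, height_3 = 4, pos_x_4 = 5, pos_y_4 = 11.5, pos_z_4 = 16, height_4 = 3.5, pos_x_5 = 13.5, pos_y_5 = 10, pos_z_5 = 9.5, pos_x_6 = 6.5, pos_y_6 = 8.5, pos_z_6 = 13, height_6 = 4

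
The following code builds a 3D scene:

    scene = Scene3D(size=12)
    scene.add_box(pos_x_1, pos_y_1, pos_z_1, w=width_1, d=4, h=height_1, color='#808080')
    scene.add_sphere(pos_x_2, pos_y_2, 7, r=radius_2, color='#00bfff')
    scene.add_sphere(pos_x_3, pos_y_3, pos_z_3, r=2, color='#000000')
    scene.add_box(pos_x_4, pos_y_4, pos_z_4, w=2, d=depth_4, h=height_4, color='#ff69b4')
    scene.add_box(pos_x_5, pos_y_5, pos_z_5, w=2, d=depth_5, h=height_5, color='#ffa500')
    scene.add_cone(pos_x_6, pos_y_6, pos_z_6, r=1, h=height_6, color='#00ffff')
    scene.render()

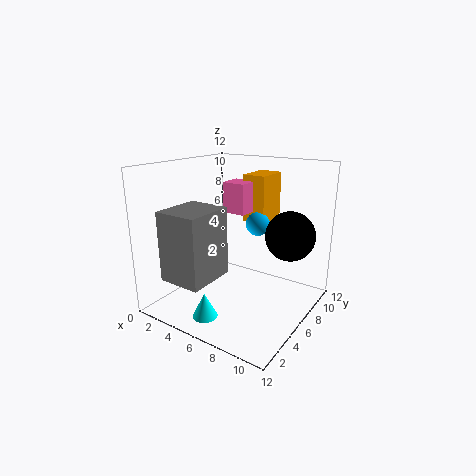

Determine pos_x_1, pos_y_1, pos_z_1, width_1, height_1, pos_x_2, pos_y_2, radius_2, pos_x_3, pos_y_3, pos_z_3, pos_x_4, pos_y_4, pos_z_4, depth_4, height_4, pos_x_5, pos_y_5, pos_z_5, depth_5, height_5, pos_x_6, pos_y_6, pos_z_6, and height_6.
pos_x_1 = 2.5; pos_y_1 = 0.5; pos_z_1 = 3.5; width_1 = 3.5; height_1 = 5.5; pos_x_2 = 7; pos_y_2 = 7.5; radius_2 = 1; pos_x_3 = 10; pos_y_3 = 7.5; pos_z_3 = 6.5; pos_x_4 = 4.5; pos_y_4 = 6; pos_z_4 = 8; depth_4 = 2; height_4 = 2.5; pos_x_5 = 5.5; pos_y_5 = 7.5; pos_z_5 = 7; depth_5 = 3; height_5 = 4; pos_x_6 = 5.5; pos_y_6 = 2; pos_z_6 = 0.5; height_6 = 2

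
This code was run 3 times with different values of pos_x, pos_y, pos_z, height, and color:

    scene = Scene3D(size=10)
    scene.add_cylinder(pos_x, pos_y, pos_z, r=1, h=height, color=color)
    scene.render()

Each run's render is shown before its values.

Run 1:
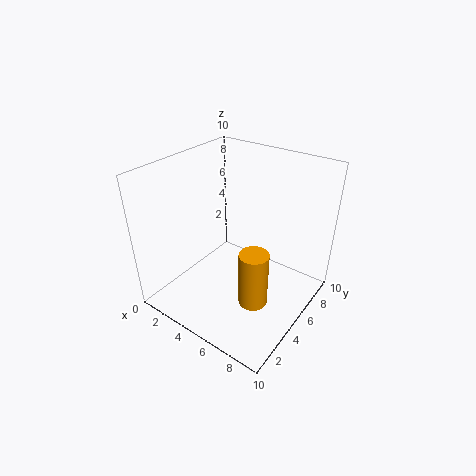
pos_x = 7, pos_y = 4, pos_z = 1, height = 4, color = 'orange'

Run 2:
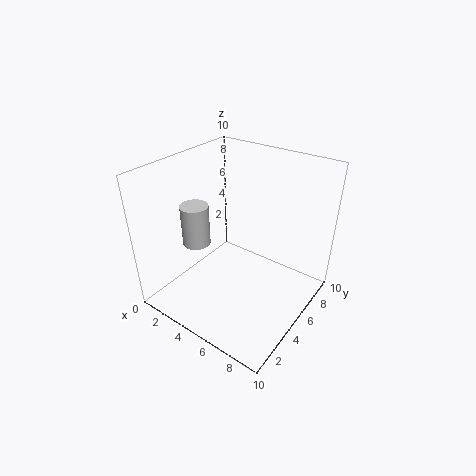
pos_x = 2, pos_y = 4, pos_z = 4, height = 3, color = 'lightgray'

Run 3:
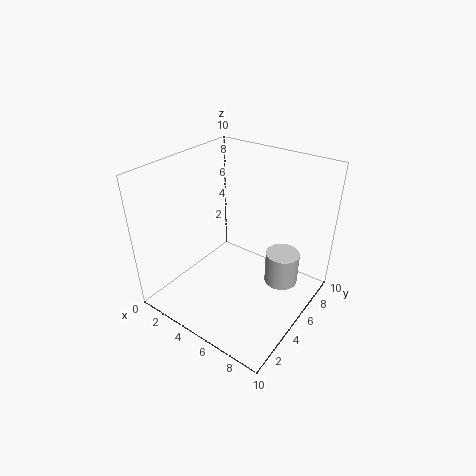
pos_x = 9, pos_y = 4, pos_z = 4, height = 2, color = 'lightgray'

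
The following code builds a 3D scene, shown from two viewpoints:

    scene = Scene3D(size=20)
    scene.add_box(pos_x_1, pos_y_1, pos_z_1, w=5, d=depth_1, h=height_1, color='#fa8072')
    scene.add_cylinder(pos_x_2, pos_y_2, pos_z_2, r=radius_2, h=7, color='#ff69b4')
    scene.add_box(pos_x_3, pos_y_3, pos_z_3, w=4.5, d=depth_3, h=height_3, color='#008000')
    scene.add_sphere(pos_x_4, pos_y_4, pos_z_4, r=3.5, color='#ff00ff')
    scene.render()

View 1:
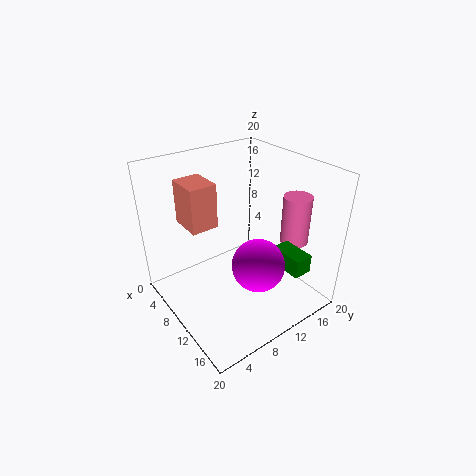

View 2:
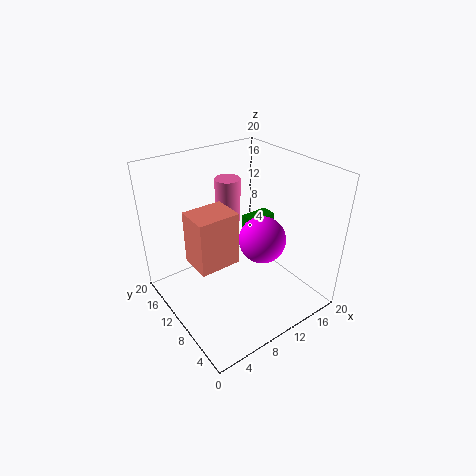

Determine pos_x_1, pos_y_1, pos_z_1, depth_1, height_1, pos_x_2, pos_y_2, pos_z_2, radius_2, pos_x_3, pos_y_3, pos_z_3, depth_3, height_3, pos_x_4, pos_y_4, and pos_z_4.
pos_x_1 = 1.5
pos_y_1 = 5
pos_z_1 = 10.5
depth_1 = 4
height_1 = 6.5
pos_x_2 = 13.5
pos_y_2 = 17.5
pos_z_2 = 8.5
radius_2 = 2
pos_x_3 = 14.5
pos_y_3 = 12.5
pos_z_3 = 7.5
depth_3 = 2.5
height_3 = 2.5
pos_x_4 = 14.5
pos_y_4 = 10
pos_z_4 = 8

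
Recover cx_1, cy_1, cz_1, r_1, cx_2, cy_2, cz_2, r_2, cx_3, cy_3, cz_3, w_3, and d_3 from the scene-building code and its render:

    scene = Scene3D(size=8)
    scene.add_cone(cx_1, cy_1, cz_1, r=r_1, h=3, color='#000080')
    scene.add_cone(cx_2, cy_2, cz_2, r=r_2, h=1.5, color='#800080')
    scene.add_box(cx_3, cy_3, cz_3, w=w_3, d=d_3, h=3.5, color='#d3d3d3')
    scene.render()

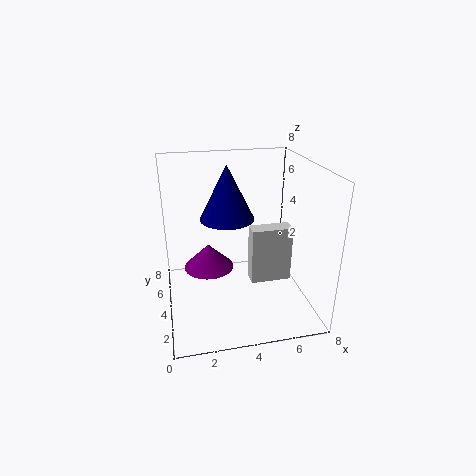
cx_1 = 3.5; cy_1 = 4.5; cz_1 = 5; r_1 = 1.5; cx_2 = 2.5; cy_2 = 5.5; cz_2 = 1.5; r_2 = 1.5; cx_3 = 5; cy_3 = 4.5; cz_3 = 0.5; w_3 = 2.5; d_3 = 1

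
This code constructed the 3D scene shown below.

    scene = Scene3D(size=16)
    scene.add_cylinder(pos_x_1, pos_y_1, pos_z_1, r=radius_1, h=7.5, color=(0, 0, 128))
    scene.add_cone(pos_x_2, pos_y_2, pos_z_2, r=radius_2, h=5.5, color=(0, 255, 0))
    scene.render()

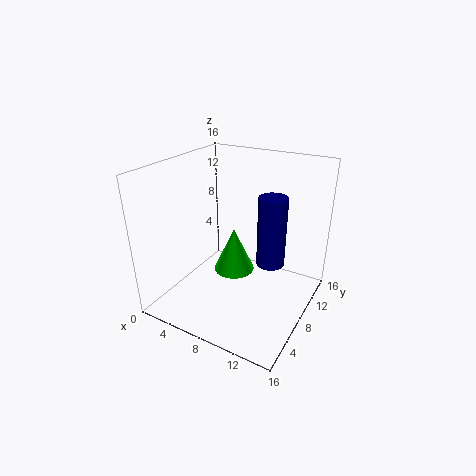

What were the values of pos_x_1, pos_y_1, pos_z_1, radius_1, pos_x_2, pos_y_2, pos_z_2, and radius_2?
pos_x_1 = 12, pos_y_1 = 8, pos_z_1 = 6, radius_1 = 1.5, pos_x_2 = 6, pos_y_2 = 10.5, pos_z_2 = 2, radius_2 = 2.5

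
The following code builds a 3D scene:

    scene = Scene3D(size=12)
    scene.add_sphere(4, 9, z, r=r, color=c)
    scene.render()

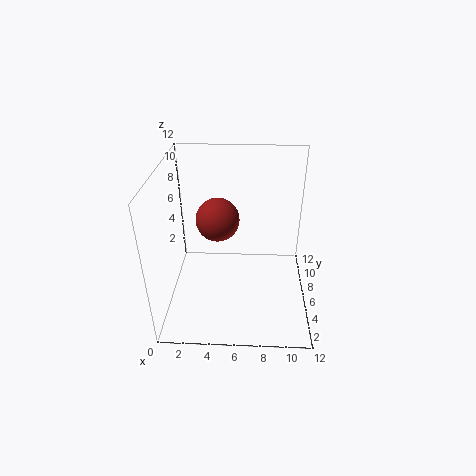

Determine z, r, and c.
z = 6
r = 2
c = 'brown'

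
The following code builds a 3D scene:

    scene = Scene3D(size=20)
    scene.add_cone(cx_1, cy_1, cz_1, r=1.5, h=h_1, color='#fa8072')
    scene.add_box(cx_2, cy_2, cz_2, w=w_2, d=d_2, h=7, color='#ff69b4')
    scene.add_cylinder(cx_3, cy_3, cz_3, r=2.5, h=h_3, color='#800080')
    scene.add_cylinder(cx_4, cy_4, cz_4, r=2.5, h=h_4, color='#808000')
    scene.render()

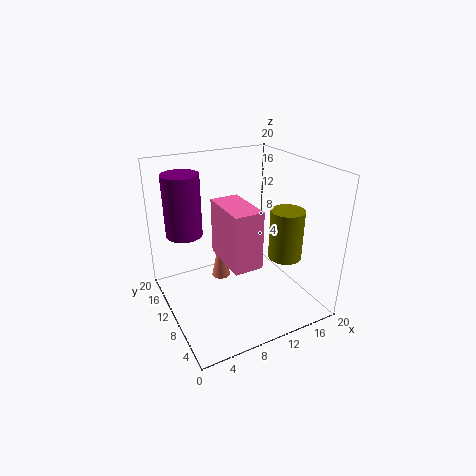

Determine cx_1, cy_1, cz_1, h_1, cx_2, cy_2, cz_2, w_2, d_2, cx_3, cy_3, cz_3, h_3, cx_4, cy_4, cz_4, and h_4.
cx_1 = 10, cy_1 = 16, cz_1 = 0.5, h_1 = 7, cx_2 = 5.5, cy_2 = 2, cz_2 = 10, w_2 = 3.5, d_2 = 6.5, cx_3 = 3.5, cy_3 = 13.5, cz_3 = 10.5, h_3 = 8.5, cx_4 = 17.5, cy_4 = 9, cz_4 = 5.5, h_4 = 7.5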